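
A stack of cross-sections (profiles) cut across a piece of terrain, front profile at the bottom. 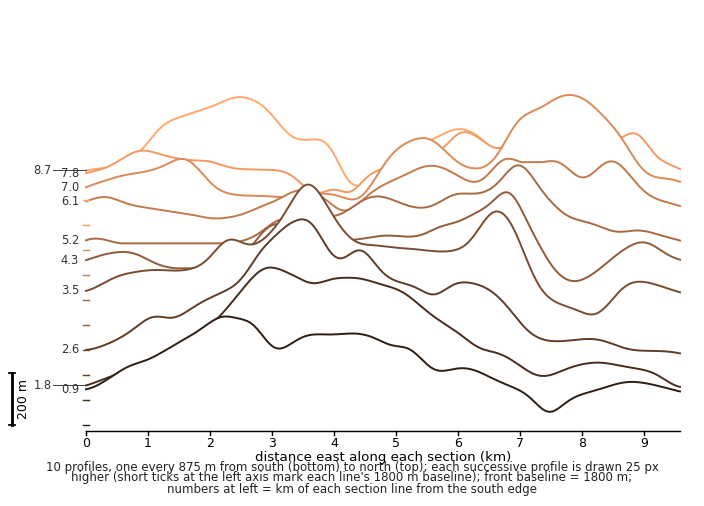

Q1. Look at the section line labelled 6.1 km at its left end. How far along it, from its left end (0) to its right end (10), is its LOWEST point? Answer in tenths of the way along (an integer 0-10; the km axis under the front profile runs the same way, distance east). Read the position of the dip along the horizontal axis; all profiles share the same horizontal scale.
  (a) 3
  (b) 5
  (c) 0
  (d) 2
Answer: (d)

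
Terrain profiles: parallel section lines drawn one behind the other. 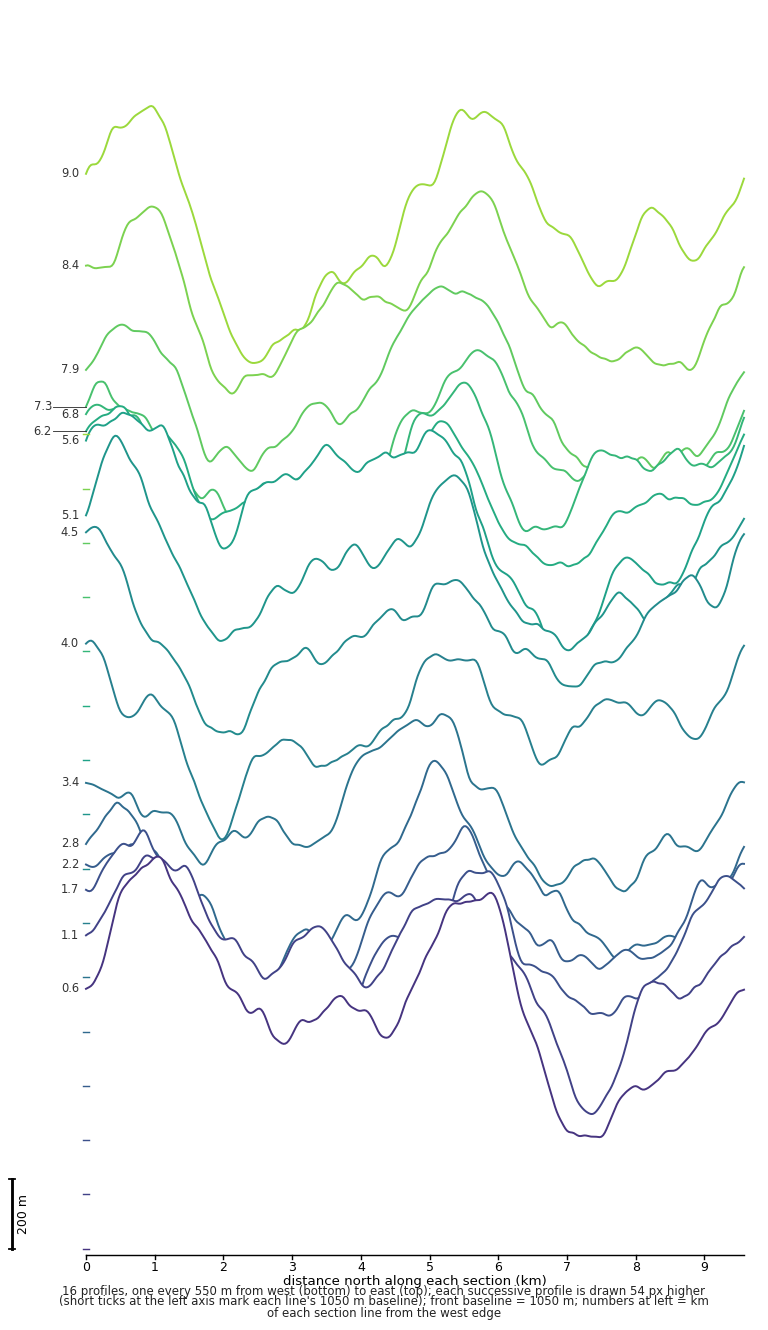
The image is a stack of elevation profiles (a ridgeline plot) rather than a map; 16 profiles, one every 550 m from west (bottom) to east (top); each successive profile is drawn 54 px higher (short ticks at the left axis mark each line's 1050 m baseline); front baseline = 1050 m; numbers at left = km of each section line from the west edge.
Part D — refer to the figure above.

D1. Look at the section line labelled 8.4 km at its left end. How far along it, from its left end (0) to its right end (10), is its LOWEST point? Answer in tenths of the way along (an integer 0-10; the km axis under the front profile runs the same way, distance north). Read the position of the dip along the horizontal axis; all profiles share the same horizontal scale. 2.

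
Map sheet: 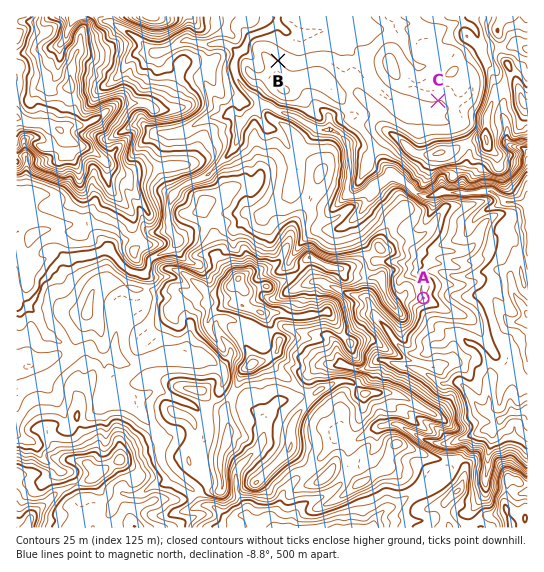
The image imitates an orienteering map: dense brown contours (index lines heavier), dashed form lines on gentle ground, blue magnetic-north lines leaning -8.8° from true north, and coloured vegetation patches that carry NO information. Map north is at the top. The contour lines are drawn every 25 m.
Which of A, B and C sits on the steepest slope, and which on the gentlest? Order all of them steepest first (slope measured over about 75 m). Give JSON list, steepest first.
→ ["A", "B", "C"]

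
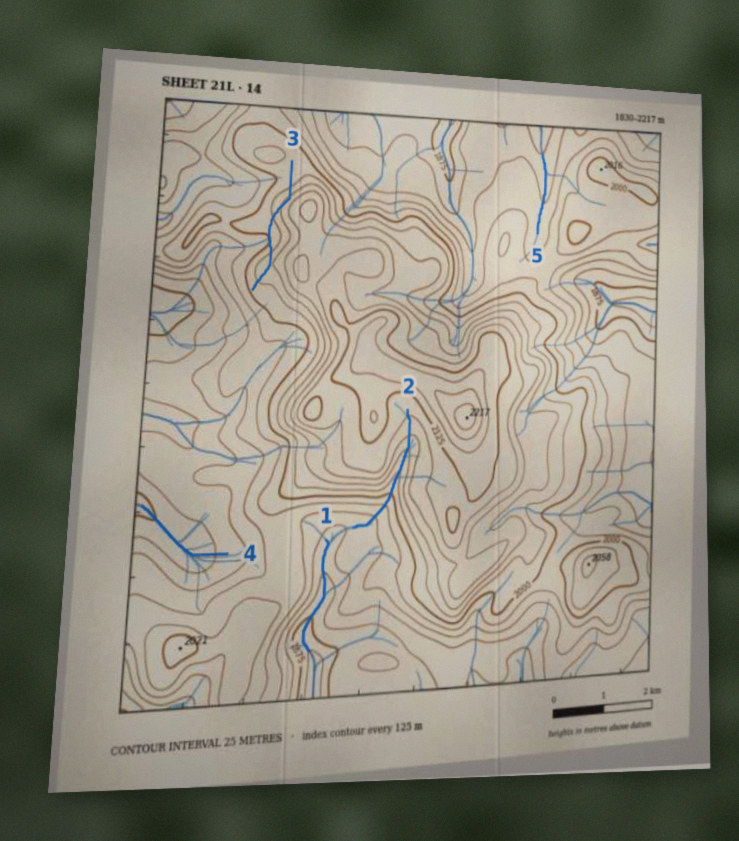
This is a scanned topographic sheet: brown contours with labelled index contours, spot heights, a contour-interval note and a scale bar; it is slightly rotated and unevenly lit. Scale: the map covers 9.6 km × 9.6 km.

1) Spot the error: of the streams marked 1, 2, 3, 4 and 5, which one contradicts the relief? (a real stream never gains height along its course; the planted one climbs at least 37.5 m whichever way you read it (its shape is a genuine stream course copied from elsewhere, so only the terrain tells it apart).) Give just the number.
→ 3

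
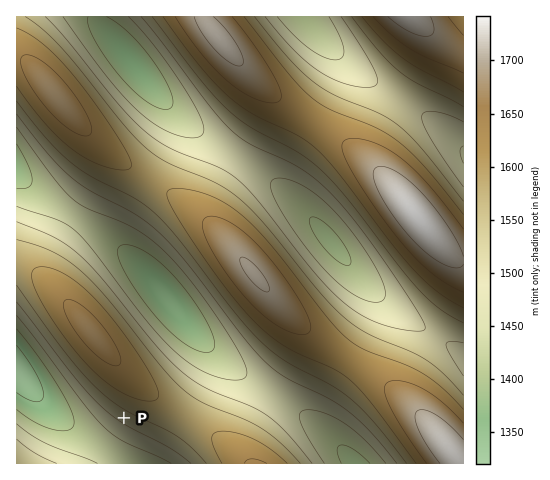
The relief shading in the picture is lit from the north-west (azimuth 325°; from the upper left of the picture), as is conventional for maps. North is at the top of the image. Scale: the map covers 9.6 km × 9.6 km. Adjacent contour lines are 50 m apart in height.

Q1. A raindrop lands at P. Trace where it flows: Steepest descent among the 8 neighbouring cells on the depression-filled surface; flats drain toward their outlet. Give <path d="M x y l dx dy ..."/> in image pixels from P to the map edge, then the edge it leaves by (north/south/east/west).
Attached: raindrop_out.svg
<path d="M124 418l-23 23-7 0-32-24-45-45"/>
exit: west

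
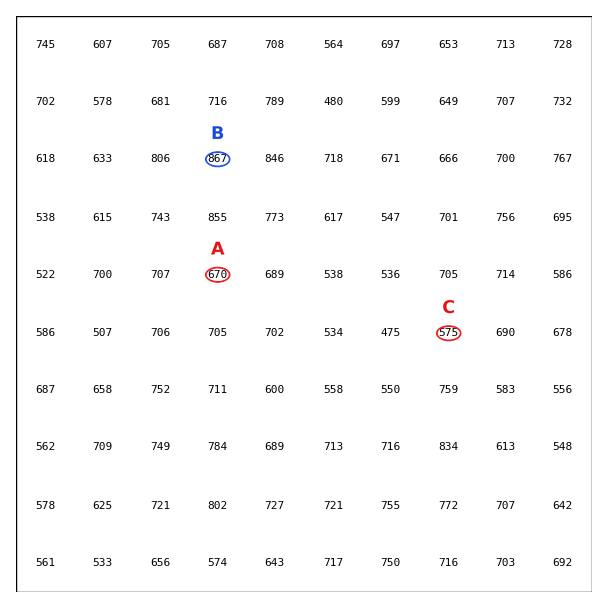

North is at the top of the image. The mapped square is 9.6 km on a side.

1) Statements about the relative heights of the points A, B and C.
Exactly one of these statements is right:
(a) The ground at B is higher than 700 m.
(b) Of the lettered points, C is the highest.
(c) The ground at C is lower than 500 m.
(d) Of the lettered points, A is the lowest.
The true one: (a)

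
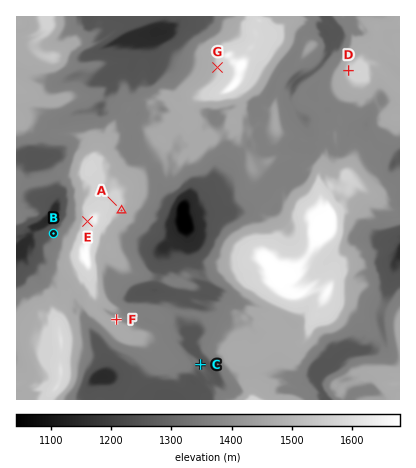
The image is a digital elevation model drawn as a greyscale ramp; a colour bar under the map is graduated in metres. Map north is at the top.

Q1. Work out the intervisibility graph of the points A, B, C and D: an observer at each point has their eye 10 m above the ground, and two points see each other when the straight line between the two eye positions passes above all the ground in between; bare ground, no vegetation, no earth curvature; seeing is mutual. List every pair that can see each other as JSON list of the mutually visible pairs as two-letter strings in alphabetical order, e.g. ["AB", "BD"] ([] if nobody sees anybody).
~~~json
["AC", "AD"]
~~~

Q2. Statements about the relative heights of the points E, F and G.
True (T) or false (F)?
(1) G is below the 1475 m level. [F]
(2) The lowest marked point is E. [F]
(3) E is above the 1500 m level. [T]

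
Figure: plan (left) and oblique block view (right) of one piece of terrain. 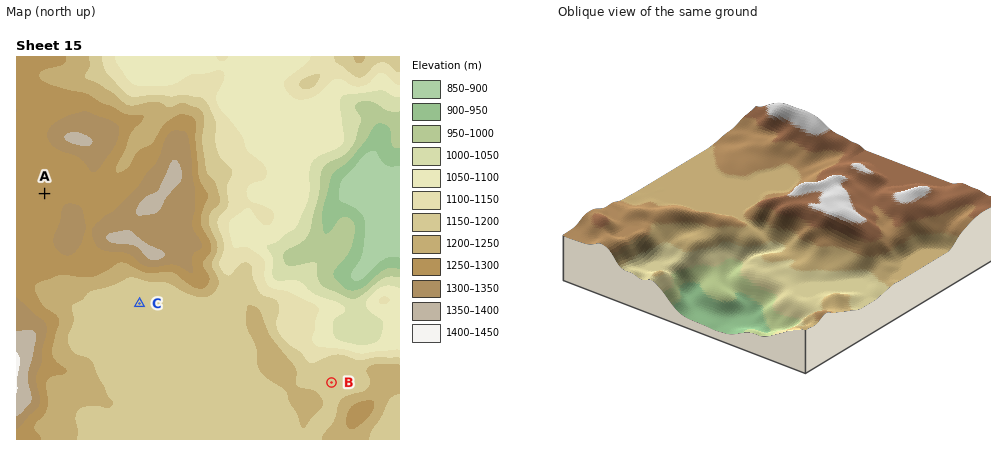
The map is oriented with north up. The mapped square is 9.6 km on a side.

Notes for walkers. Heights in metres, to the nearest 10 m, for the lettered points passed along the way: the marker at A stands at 1260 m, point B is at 1190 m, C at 1160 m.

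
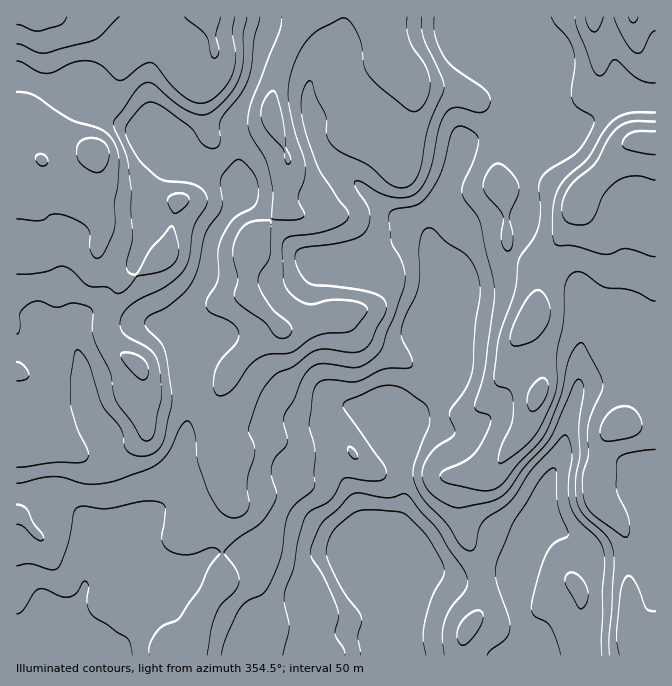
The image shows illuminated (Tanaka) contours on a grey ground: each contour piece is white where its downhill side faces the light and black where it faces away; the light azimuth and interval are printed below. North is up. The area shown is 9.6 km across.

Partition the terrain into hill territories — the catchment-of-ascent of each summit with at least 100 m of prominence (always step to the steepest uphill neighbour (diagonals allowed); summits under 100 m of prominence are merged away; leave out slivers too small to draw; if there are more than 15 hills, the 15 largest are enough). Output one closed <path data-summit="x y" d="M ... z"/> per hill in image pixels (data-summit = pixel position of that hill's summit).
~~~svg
<path data-summit="35 17" d="M514 16l-498 1 1 639 639-1 0-97-61 1-16-16-25-15-11 7-10 15-12 30 0 15-3 9-4-14-7-12-13 0-14 3-23 0-29-10-11 0-9 19-4-2 0-24-10-24 0-10 9-22 1-11-1-62 6-17 30-26 4-9 0-26-9-27 0-12 4-11 0-25-9-32 0-15 14-42 15-28 5-20 32-16 10-6 6-8 2-22-5-11 0-44 6-15z"/><path data-summit="655 140" d="M629 98l-7 1-47 29-11 1-12-3-34 0-11-5-12 8-32 16-5 20-15 28-14 42 0 15 9 32 0 25-4 11 0 12 9 27 0 26-4 9-30 26-6 17 1 62-1 11-9 22 0 10 10 24 0 24 3 3 10-20 11 0 29 10 23 0 14-3 13 0 7 12 4 14 3-9 0-15 12-30 10-15 9-7 27 15 16 16 61-2 0-455z"/><path data-summit="634 17" d="M655 16l-140 0-2 12-5 10 0 44 5 11 0 15-5 12 10 6 34 0 15 3 22-8 36-23 30 3z"/>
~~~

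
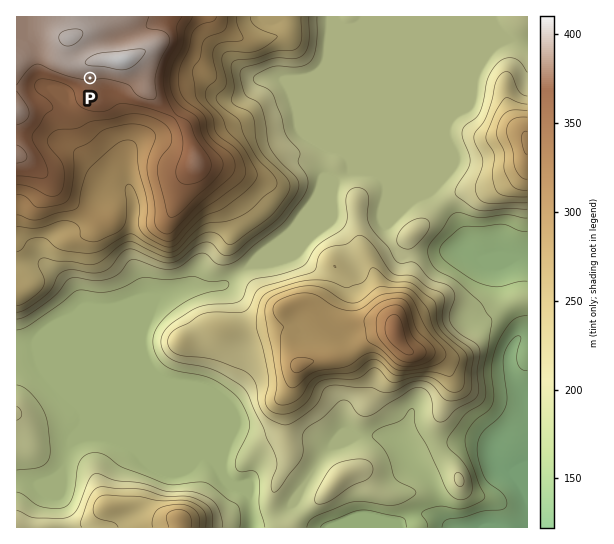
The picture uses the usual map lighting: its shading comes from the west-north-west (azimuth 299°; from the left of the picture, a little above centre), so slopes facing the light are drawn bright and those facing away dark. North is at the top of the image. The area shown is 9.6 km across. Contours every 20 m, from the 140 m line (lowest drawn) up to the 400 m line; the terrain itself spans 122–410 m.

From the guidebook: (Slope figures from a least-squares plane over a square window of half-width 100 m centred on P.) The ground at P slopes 4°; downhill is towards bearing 177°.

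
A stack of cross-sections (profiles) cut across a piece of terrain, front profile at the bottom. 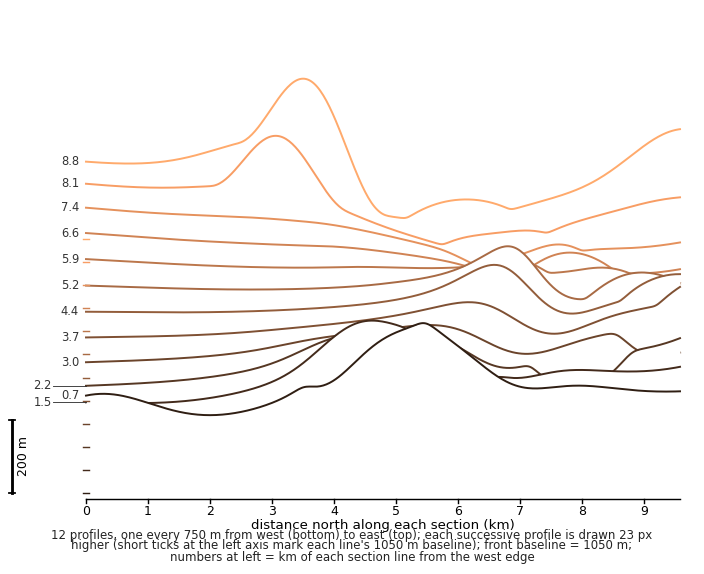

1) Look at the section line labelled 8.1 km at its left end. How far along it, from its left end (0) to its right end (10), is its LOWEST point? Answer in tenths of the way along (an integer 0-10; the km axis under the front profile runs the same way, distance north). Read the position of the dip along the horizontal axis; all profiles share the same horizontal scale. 6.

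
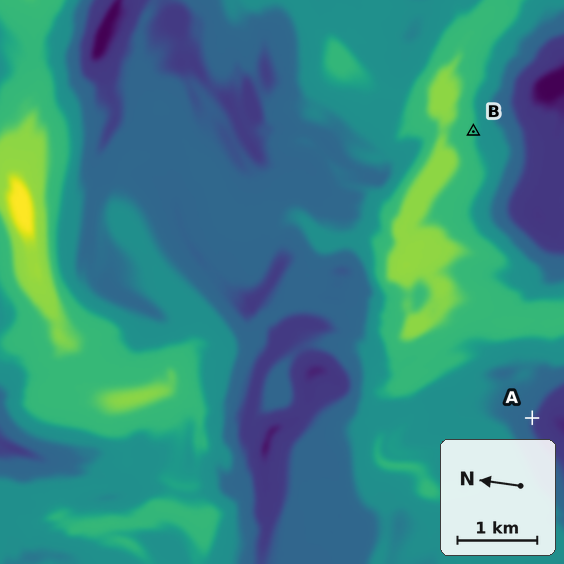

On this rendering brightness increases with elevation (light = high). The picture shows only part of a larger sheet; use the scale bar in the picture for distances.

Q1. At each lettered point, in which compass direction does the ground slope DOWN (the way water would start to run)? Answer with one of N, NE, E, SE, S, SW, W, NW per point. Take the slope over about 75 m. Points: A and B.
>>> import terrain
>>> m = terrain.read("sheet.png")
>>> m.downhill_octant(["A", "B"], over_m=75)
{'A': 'S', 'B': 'S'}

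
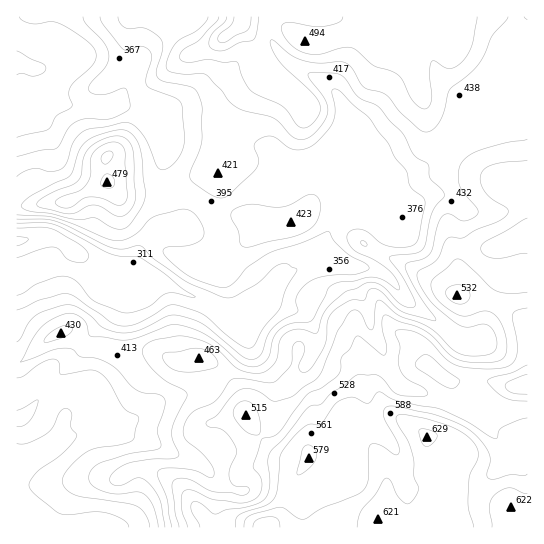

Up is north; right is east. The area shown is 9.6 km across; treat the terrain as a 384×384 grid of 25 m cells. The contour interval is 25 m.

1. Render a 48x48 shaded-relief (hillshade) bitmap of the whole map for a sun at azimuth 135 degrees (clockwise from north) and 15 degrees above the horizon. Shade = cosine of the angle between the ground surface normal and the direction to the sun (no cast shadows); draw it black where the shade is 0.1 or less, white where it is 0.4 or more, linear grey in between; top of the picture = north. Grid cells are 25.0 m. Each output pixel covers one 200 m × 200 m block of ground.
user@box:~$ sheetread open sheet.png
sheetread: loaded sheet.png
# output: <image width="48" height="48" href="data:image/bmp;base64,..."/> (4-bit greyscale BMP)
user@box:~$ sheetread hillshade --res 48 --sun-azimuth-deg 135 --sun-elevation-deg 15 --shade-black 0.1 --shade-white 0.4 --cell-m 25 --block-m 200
<image width="48" height="48" href="data:image/bmp;base64,Qk32BAAAAAAAAHYAAAAoAAAAMAAAADAAAAABAAQAAAAAAIAEAAATCwAAEwsAABAAAAAAAAAAAAAAABEREQAiIiIAMzMzAERERABVVVUAZmZmAHd3dwCIiIgAmZmZAKqqqgC7u7sAzMzMAN3d3QDu7u4A////AHeImZiZl1M0Z3UgA3h2d3ZXmYeIiIh3iHeImaqqmGMjZ2QQAFd2ZmVGiYeIiJdniIiImrvMuXQjRlQwADeGVVREeId4eJdVd4d4iJq82oVDRVVmITepdmVEaId4iJhUVmZmZnd4unVEVmV5YzabmHZUZ3eIiKp0VmVVVVVEZ2REV3VXZUV6qIdlZ2eZiKunVodlRERDI0RFZ3dVUzVpqYdmd2aamKuoZqqXZERENERWiIh2UxJXmYh2d2aaqJmYd7uph2VVVVVWiIiIhRAmeIiHd2Z5h3h3d7u5iId3dlVEV4h4mEAUZ4iHZlVVZmdmVZq6iIh4h2VDNFVomWMTRGd2VEM0Vnd3ZVermId3iYZUQzI2iGQTQ0d2QzM1eIiJqmaLqYh3iamHdkIkZ2UhMjVmZVVniZmIq6dpuph3iJmZmXUzRVZCIiRmeIiIiIhlRtyHm7qIiIiaqqhTIkZkJERnd3iYdlQyEa3ZibqYh3d4iZl0ETaGI1VndVeIZCIhIkjdqYiHZlVlVnd1ISWIMkVndVZ4dkMzNCNry4ZUMjRFRWd1MANnQkVmZVZ4iIdURUMliqdTIAE0Vnd2QAA0M0Z1VURXibp1VUQiRoh1QgE0VniIYxEiEkZ1RDNXmsuWVTMyNWZnZSE0VomYh0NVECRVVkRnmsuXVURERndnd1NGeKvKmGRWUhI1Z2VWiaqHZVVVV4h3iHZoqrzMqYU0VCETZ1VVZ4mHd2ZlZ4h3iIiJmqu8uodTMzITZlREVniIiGd3ZniJmZmIiImry6mHZVZmdkMjVniJiERnh4mryoiHZnebzcupiImpdTESRniJqlRWiZq924d3Zmd5vN3cqHeIZDESRVZnmruZqqq83Jh3d3d3irzuyFRndlITVUREVv/+3bqr3bmIh3d3d4m9yWVXiHQjVkRENN7/79ur7rqZiHd3ZlV6yod4iIUjV2ZmVVZnnNyr3sqZmIiHZlRHqpiIiIdUV3eIh1MRJHqrzKmJmZqpiHZFiYiZh3iHZ3eIiGZCESWLzKd3iJq7qZh2eIiZl3d4dmd3d2ZlISSKzKdVZniauqmIiHiZiHd3ZlZmZkVmMQN7zKhlRXeImqqqmHeIh3iHZVVVZlRVMQAou6h1VniImZrNuXeId3iZdlVVZmVUMhACeZh2VniJmZm+64iIh3ial2ZmZmZlQzEASIh2ZoiZqoit/ZiHiIirqYd3d3dmVEQyR4h2ZniZqpeL7qiIeImruYh3d3d2ZniGV4iHZniJmpiKzKmZh4iruoh3d3d2Zoq5d5mZd3eImZiIqpial3ibupiHd3d2VUabhnm7qIh3iIiJqoeJmHiau6mId4h3ZTNZlkaruoiHeIiau5d5mIiZvMqYh4iIdlNHmDJZu6qXeImrzKiImYiJm8uoiImYiHZXmWMkeb25iImrzLmImZiIiry5iJmZmId3mpYyM1vsqYeJmqmImZiIibu6mJmZmIh4mph1MAOtynZnd3h4iZiIiau6mZmZiIh4mpmHUgBM2oZmZmd3iYiIiZq7qQ=="/>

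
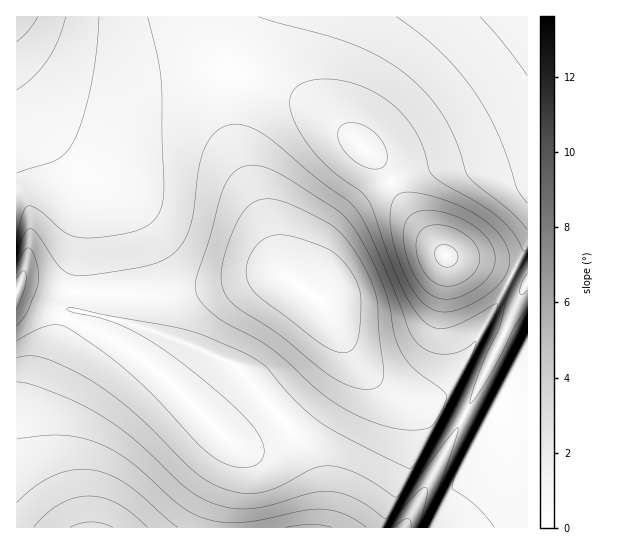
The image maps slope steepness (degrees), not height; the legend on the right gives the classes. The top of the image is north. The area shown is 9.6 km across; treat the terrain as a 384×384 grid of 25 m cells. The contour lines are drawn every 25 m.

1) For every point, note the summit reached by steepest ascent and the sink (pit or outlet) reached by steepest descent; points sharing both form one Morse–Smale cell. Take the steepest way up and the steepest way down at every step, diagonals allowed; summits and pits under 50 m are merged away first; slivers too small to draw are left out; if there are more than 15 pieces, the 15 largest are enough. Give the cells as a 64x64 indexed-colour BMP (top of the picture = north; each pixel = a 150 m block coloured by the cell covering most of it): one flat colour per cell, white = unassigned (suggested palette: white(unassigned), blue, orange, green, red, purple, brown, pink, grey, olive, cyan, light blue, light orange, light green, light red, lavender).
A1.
<image width="64" height="64" href="data:image/bmp;base64,Qk12CAAAAAAAAHYAAAAoAAAAQAAAAEAAAAABAAQAAAAAAAAIAAATCwAAEwsAABAAAAAAAAAA////ALR3HwAOf/8ALKAsACgn1gC9Z5QAS1aMAMJ34wB/f38AIr28AM++FwDox64AeLv/AIrfmACWmP8A1bDFAIiIiIERERERERERERERERERERERERERERVVVVVVVVVViIiIERERERERERERERERERERERERERERFVVVVVVVVVWIiIgRERERERERERERERERERERERERERERVVVVVVVVVYiIgRERERERERERERERERERERERERERERFVVVVVVVVViIiBERERERERERERERERERERERERERERERVVVVVVVVWIiBEREREREREREREREREREREREREREREREVVVVVVVVYiIERERERERERERERERERERERERERERERERVVVVVVVViIEREREREREREREREREREREREREREREREREVVVVVVVWIgRERERERERERERERERERERERERERERERERVVVVVVVYgREREREREREREREREREREREREREREREREREVVVVVVViBERERERERERERERERERERERERERERERERERVVVVVVWIEREREREREREREREREREREREREREREREREREVVVVVVYgRERERERERERERERERERERERERERERERERERVVVVVViBEREREREREREREREREREREREREREREREREREVVVVVWIERERERERERERERERERERERERERERERERERERVVVVVYgREREREREREREREREREREREREREREREREREREVVVVViIERERERERERERERERERERERERERERERMzMxERVVVVWIgRERERERERERERERERERERERERERETMzMzMREVVVVYiBERERERERERERERERERERERERERETMzMzMzERVVVViIgRERERERERERERERERERERERERETMzMzMzMREVVVWIiBERERERERERERERERERERERERETMzMzMzMzERVVVYiIgRERERERERERERERERERERERETMzMzMzMzMREVVViIiBERERERERERERERERERERERERMzMzMzMzMzERVVWIiIERERERERERERERERERERERERMzMzMzMzMzMREVVYiIiBEREREREREREREREREREREREzMzMzMzMzMzERVViIiIEREREREREREREREREREREREzMzMzMzMzMzMxEVWIiIgREREREREREREREREREREREzMzMzMzMzMzMzERVYiIiIERERERERERERERERERERETMzMzMzMzMzMzMxFViIiIgRERERERERERERERERERETMzMzMzMzMzMzMzERWIiIiBREREREREQRERERERERETMzMzMzMzMzMzMzMxFXh3d3REREREREREREQREREREzMzMzMzMzMzMzMzMzERd3d3dEREREREREREREREERQzMzMzMzMzMzMzMzMzM5l3d3d3REREREREREREREREQzMzMzMzMzMzMzMzMzMimXd3d3dERERERERERERERERDMzMzMzMzMzMzMzMiIiIpd3d3d0RERERERERERERERDMzMzMzMzMzMzMyIiIiIil3d3d3REREREREREREREREMzMzMzMzMzMzMyIiIiIiInd3d3dEREREREREREREREQzMzMzMzMzMzMzIiIiIiIid3d3d0REREREREREREREQzMzMzMzMzMzMzIiIiIiIiJ3d3d3RERERERERERERERDMzMzMzMzMzMzIiIiIiIiInd3d3dEREREREREREREREMzMzMzMzMzMzIiIiIiIiIid3d3d0REREREREREREREMzMzMzMzMzMzMiIiIiIiIiJ3d3d3REREREREREREREQzMzMzMzMzMzMiIiIiIiIiInd3d3dEREREREREREREQzMzMzMzMzMzMiIiIiIiIiIid3d3d0RERERERERERERDMzMzMzMzMzMyIiIiIiIiIiJ3d3d0REREREREREREREMzMzMzMzMzMyIiIiIiIiIiInd3d3REREREREREREREMzMzMzMzMzMzIiIiIiIiIiIid3d3REREREREREREREQzMzMzMzMzMzIiIiIiIiIiIiJ3d3RERERERERERERERDMzMzMzMzMzIiIiIiIiIiIiInd3RERERERERERERERDMzMzMzMzMyIiIiIiIiIiIiIid3REREREREREREREREMzMzMzMzMyIiIiIiIiIiIiIiJ3REREREREREREREREQzMzMzMzMyIiIiIiIiIiIiIiInRERERERERERERERERDMzMzMzMyIiIiIiIiIiIiIiIiREREREREREREREREREMzMzMzMyIiIiIiIiIiIiIiIiJEREREREREREREREREMzMzMzMiIiIiIiIiIiIiIiIiIkREREREREREREREREQzMzMzIiIiIiIiIiIiIiIiIiIiREREREREREREREREREMzMyIiIiIiIiIiIiIiIiIiIiJEREREREZmREREREREQzIiIiIiIiIiIiIiIiIiIiIiIkREREZmZmZmZmZmZmZiIiIiIiIiIiIiIiIiIiIiIiIiRERGZmZmZmZmZmZmZmIiIiIiIiIiIiIiIiIiIiIiIiJERmZmZmZmZmZmZmZmYiIiIiIiIiIiIiIiIiIiIiIiIkRmZmZmZmZmZmZmZmZmIiIiIiIiIiIiIiIiIiIiIiIiRmZmZmZmZmZmZmZmZmYiIiIiIiIiIiIiIiIiIiIiIiJmZmZmZmZmZmZmZmZmZiIiIiIiIiIiIiIiIiIiIiIiImZmZmZmZmZmZmZmZmZmYiIiIiIiIiIiIiIiIiIiIiIi"/>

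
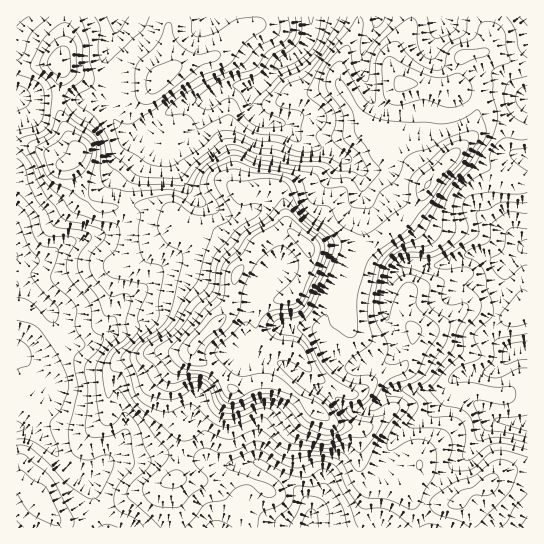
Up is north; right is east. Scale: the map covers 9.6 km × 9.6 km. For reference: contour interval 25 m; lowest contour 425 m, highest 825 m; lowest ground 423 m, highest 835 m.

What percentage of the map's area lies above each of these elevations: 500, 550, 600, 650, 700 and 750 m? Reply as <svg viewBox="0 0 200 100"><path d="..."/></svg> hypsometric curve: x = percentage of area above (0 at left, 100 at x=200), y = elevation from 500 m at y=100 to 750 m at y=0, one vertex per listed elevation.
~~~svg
<svg viewBox="0 0 200 100"><path d="M183 100l-36-20-53-20-44-20-24-20-11-20"/></svg>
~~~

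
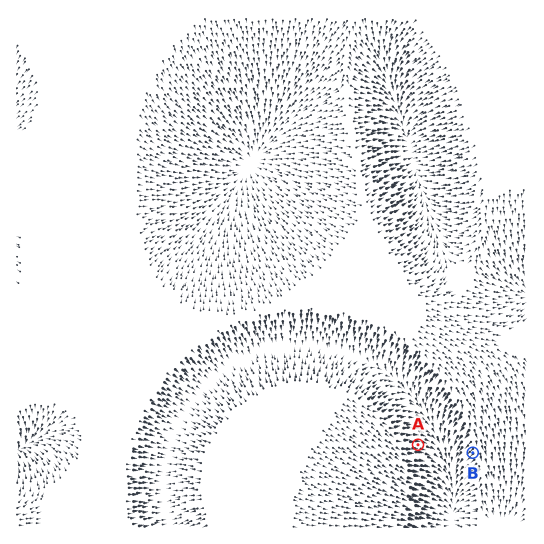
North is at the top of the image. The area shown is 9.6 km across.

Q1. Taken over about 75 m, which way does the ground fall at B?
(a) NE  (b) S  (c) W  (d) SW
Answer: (d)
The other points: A E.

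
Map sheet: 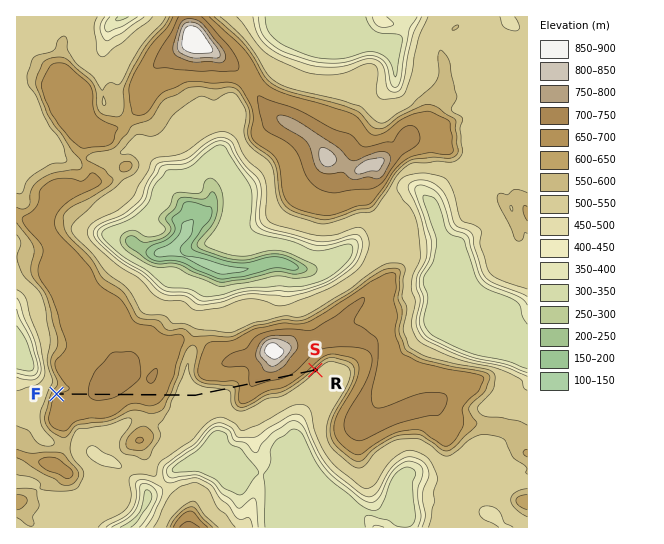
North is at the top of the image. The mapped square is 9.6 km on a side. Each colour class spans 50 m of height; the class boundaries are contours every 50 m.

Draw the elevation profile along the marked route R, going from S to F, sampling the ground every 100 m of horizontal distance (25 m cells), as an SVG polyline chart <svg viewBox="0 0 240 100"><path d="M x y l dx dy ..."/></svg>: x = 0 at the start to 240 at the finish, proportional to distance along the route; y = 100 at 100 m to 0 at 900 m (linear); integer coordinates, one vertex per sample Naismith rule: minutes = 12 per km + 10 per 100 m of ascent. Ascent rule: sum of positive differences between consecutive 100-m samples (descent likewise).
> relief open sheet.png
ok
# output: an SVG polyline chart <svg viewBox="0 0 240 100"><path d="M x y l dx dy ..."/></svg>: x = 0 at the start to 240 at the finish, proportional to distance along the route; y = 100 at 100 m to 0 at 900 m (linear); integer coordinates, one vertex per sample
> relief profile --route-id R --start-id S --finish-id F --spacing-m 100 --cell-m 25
<svg viewBox="0 0 240 100"><path d="M0 42l5-6 5-6 5-3 5-1 4-1 5 0 5-1 5 0 5 1 5 0 5 0 5 0 5 0 5 3 4 6 5 6 5 3 5 2 5 2 5 1 5 0 5 0 5 0 5 0 4 0 5-1 5-4 5-7 5-7 5-2 5-1 5 0 5 0 5 0 4 0 5-1 5 0 5 0 5 0 5 0 5 0 5 0 5 0 5 0 4 2 5 2 5 2 5-1 5 1"/></svg>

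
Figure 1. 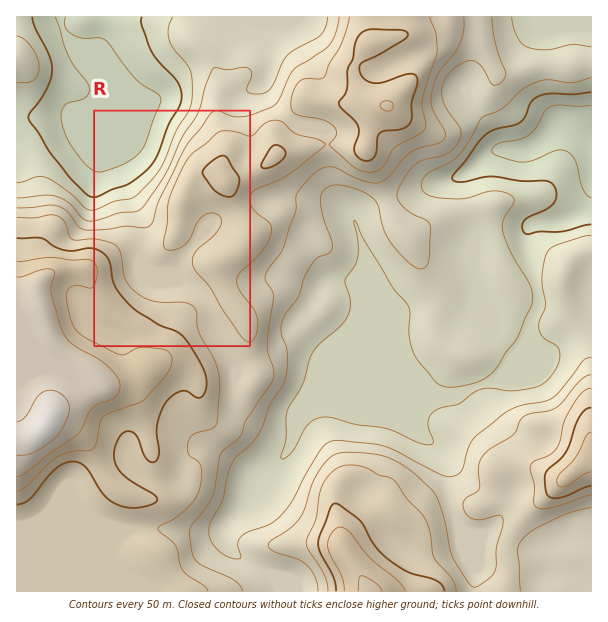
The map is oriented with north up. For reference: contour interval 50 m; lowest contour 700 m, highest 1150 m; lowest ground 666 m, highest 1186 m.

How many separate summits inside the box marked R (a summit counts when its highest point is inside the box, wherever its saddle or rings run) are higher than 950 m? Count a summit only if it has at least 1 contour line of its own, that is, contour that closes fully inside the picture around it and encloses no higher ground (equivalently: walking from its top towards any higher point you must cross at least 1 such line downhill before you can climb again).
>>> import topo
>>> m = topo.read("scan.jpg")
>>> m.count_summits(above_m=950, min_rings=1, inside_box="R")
1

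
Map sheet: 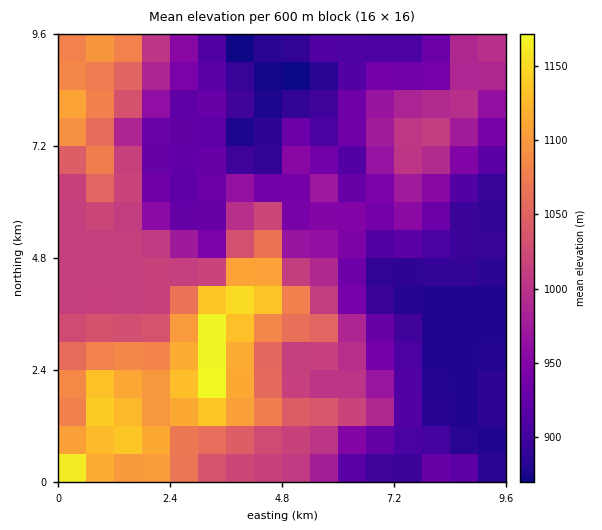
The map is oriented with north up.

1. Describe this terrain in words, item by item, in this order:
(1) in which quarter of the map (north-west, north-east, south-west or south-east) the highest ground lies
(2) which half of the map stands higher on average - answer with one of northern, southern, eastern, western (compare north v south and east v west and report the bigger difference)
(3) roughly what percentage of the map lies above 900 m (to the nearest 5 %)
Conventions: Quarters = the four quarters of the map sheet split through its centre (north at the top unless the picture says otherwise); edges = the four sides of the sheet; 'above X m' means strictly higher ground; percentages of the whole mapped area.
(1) Look to the south-west quarter for the highest ground.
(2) The western half stands higher on average than the eastern half.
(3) Roughly 80 % of the ground is higher than 900 m.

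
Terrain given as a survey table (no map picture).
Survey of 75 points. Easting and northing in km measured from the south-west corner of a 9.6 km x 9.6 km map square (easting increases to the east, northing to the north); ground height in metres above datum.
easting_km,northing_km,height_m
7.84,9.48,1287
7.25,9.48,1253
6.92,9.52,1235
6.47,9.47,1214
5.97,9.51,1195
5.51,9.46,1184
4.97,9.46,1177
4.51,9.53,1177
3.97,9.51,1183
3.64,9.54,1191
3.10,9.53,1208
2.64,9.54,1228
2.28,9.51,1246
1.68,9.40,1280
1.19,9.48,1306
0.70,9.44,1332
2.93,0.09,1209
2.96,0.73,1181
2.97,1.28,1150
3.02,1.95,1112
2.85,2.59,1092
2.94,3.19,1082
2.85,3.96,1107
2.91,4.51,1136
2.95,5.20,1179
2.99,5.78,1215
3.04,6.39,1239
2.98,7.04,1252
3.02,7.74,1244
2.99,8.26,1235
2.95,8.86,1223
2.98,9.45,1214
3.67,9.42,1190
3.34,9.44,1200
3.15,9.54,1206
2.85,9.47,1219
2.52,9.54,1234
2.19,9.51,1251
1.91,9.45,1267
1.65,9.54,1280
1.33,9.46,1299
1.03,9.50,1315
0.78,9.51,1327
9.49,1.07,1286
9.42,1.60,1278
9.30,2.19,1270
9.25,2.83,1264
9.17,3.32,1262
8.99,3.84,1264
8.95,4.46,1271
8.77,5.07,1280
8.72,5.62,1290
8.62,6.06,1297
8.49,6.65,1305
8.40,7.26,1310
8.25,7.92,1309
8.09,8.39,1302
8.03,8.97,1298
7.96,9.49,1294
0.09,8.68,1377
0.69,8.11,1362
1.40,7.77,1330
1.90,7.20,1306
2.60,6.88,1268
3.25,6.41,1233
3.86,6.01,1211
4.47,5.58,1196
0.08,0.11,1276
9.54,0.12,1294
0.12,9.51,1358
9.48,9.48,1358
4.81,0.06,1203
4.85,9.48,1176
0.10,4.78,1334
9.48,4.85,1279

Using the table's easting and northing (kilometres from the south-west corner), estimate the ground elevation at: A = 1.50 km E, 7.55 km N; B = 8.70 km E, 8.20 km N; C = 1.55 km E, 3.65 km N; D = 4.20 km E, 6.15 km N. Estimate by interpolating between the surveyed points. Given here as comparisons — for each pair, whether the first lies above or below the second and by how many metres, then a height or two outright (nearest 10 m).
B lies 140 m above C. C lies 140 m below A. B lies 110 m above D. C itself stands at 1190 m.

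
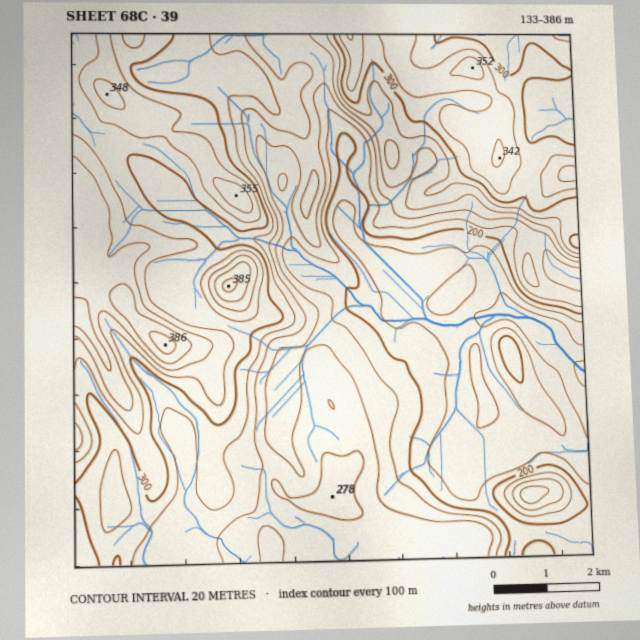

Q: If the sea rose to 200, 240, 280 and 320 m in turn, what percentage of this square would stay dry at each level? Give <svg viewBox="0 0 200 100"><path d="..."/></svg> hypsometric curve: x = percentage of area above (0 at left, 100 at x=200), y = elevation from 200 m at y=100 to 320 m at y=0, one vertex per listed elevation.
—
<svg viewBox="0 0 200 100"><path d="M163 100l-28-33-47-34-55-33"/></svg>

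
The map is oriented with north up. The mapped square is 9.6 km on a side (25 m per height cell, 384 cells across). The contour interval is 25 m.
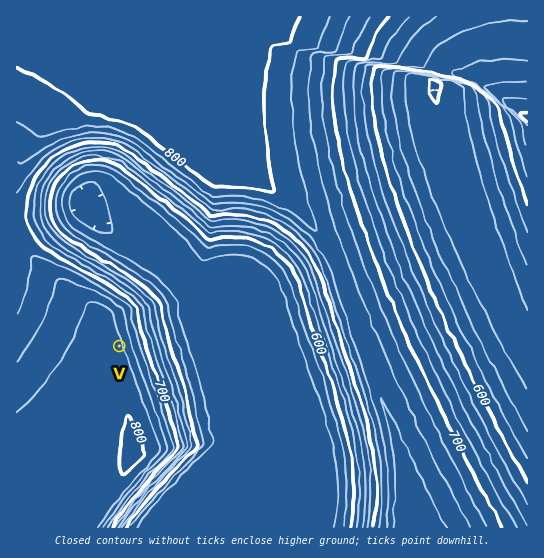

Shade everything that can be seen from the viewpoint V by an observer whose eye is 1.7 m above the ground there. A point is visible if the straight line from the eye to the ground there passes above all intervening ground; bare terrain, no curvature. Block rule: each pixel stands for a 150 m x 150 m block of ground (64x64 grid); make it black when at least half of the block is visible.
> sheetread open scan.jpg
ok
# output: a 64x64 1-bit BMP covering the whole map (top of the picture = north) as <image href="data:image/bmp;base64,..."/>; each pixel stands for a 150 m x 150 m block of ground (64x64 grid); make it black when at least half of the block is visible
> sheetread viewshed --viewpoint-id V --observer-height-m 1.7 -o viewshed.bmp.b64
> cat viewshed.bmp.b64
<image width="64" height="64" href="data:image/bmp;base64,Qk0+AgAAAAAAAD4AAAAoAAAAQAAAAEAAAAABAAEAAAAAAAACAAATCwAAEwsAAAIAAAAAAAAA////AAAAAAAAAAAAH/+AAAAAAAAf/4AAAAAAAD//gAAAAAAAP/+AAAAAAAB//4AAAAAAAH//AAAAAAAAf/8AAAAAAAD//wAAAAAAAP//AAAAAAAA//8AAAAAAAH//wAAAAAAAf/+AAAAAAAB//4AAAAAAAP//gAAAAEAA//8AAAAAQAH//wAAAADAAf//AAAAAIAB//4AAAABgAP//gAAAAGAA//+AAAAAQAD//wAAAABAAf//AAAAAMAB//8AAAAAwAH//gAAAACAA//+AAAAAcAD//4AAAABwAP//AAAAAAAB//8AAAAAAAH//gAAAAAAAf/+AAAAAAAD//4AAAAAAAP//gAAAAAAB//8AAAAAAAP//wAAAAAAA//+AAAAAAAD//4AAAAAAAf//AAAAAAAD//4AAAAAAAP//gAAAAAAB//8AAAAAAAP//gAAAAAAB//4AAAAAAAH/+AAAAAAAA//gAAAAAAAH/AAAAAAAAA/4AAAAAAAAH/AAAAAAAAA/4AAAAAAAAP+AAAAAAAB//wAAAAAAAP//AAAAAAAB//8AAAAAAAP//gAAAAAAA//+AAAAAAAD//4AAAAAAAP//AAAAAAAA//4AAAAAAAD//gAAAAAAAP/8AAAAAAAA//gAAAAAAAD/8AAAAAAAAP/gAAAAAAAA/8AAAAAAAAD/AAAAAAAAAA=="/>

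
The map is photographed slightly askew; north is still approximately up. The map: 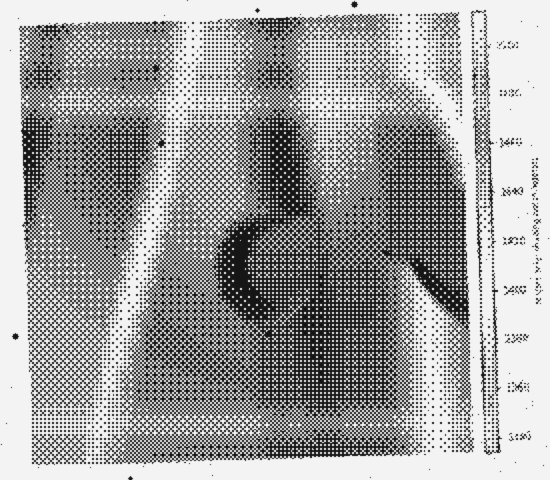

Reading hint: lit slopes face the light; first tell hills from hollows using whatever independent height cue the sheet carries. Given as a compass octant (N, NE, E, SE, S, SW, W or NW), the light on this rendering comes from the E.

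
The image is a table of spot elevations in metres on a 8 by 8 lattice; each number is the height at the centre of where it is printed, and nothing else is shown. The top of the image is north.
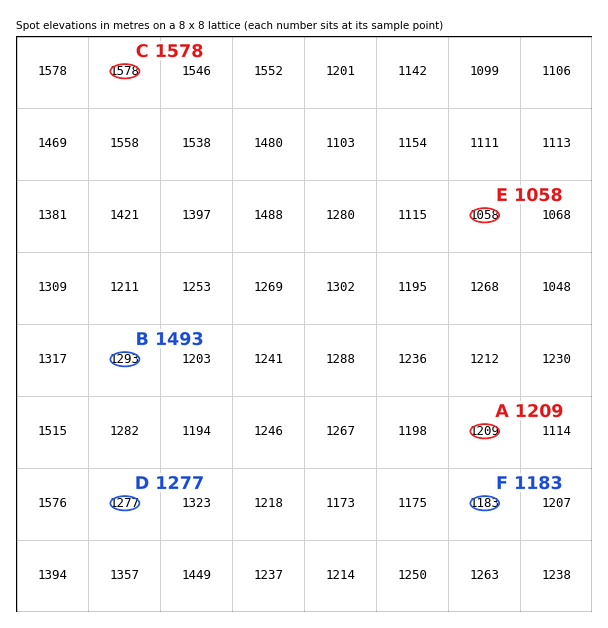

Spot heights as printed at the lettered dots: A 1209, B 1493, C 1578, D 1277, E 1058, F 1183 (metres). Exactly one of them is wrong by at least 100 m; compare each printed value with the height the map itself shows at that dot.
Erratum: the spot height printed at B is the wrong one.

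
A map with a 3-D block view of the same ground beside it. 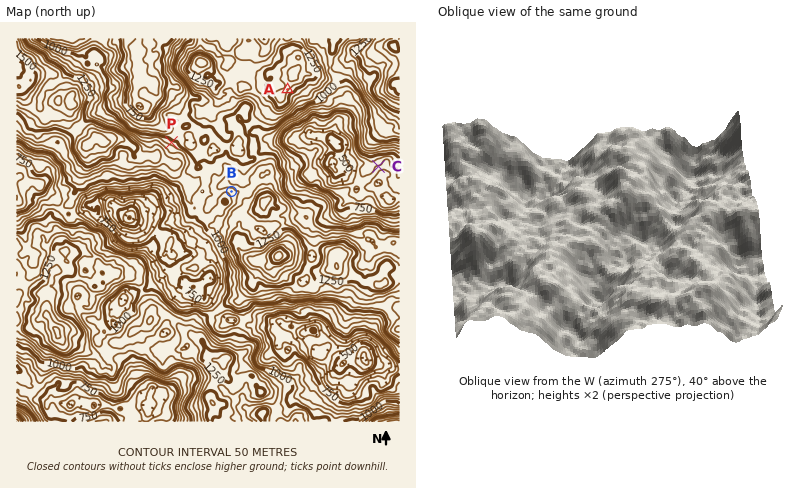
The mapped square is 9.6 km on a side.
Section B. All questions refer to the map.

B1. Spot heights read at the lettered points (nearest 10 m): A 1310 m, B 1080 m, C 640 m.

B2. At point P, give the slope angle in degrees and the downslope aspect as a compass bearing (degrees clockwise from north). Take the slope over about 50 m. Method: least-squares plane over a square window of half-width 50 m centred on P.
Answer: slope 22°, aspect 24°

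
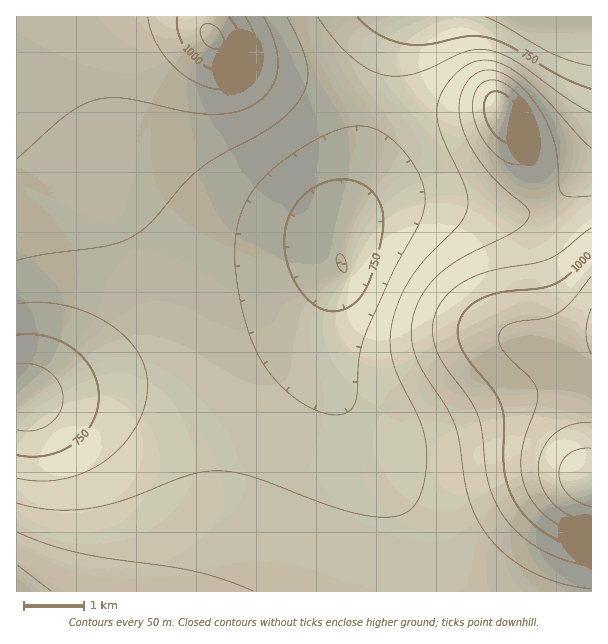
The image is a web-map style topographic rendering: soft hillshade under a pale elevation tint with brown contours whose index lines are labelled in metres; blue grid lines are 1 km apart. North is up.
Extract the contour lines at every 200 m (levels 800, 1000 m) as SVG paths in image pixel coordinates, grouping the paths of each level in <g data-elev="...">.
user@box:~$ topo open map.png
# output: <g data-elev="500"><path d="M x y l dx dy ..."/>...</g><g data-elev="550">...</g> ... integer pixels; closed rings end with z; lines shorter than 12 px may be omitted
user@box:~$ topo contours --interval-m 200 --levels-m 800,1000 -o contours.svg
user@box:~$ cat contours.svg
<g data-elev="800"><path d="M330 414l-19-6-20-13-18-18-14-21-11-26-9-34-4-32 1-27 4-19 7-18 12-17 15-15 25-18 27-15 21-8 18-1 10 3 11 6 10 8 11 12 9 13 6 12 3 12 0 12-6 20-26 47-29 67-5 19-2 36-3 12-3 5-6 3z"/><path d="M17 304l22-2 24 3 23 7 21 10 18 14 12 15 8 17 3 18-4 21-9 21-13 18-18 16-20 11-22 6-23 2-22-3"/><path d="M591 113l-25-15-51-37-14-7-12-4-12-1-12 3-37 17-18 6-18 1-15-3-15-8-15-12-17-18-12-18"/></g><g data-elev="1000"><path d="M591 252l-22 23-15 9-15 4-41 5-21 8-7 5-7 8-4 9-1 9 1 10 6 12 28 36 8 15 3 17-1 33 1 16 4 17 8 16 14 17 18 14 21 10 22 5"/><path d="M507 143l8 0 5-5 3-9-2-12-5-10-7-10-9-5-8 0-4 3-3 6-1 7 1 9 9 16 6 6z"/><path d="M177 17l0 9 2 9 10 18 15 13 9 4 9 1 8-2 6-3 4-6 2-7 0-9-2-9-11-18"/></g>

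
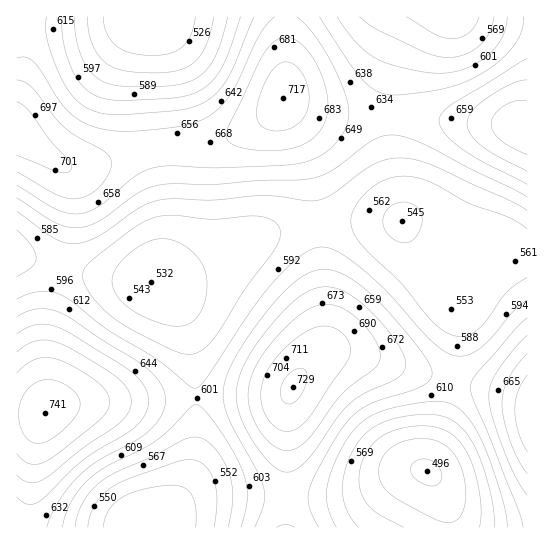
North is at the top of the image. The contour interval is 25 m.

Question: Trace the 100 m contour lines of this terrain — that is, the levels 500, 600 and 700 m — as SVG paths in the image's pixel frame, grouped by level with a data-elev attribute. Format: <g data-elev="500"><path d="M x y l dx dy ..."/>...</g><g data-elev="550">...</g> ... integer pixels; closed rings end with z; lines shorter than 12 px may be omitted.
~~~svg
<g data-elev="500"><path d="M433 486l-11-3-9-6-3-8 4-7 6-3 7 0 7 3 4 4 3 7 0 6-3 5z"/></g><g data-elev="600"><path d="M62 527l4-13 5-12 8-12 10-11 17-12 35-17 14-9 15-12 20-21 7-3 8 5 14 19 15 24 9 20 4 13 0 12-6 29"/><path d="M336 527l-8-21-1-20 10-28 15-25 13-13 16-8 26-7 30-4 12 2 9 5 9 9 10 14 10 22 11 33 7 24 2 17"/><path d="M527 300l-13 11-23 27-10 10-14 7-13 1-11-5-12-10-45-50-31-27-22-15-10-2-8 1-9 4-9 7-27 27-21 28-43 65-7 7-4 2-6-3-34-27-49-29-43-33-10-4-11-1-13 3-12 5"/><path d="M17 211l38 28 11 4 12 0 20-7 39-27 18-8 18-2 42 1 48-4 44 5 11-1 15-6 40-29 13-5 13-2 16 2 19 6 73 33 20 12"/><path d="M241 17l-18 48-8 13-10 10-12 6-14 3-57 3-14-1-11-3-10-6-9-9-8-15-5-17-3-18 0-14"/><path d="M507 17l-1 10-4 11-7 10-9 9-9 6-12 6-12 3-14 1-14-1-20-4-18-5-12-5-18-15-20-26"/></g><g data-elev="700"><path d="M17 454l6 7 7 3 8 0 9-3 52-40 8-10 3-9-3-9-10-11-20-14-19-8-11-2-10 1-11 5-9 9"/><path d="M285 431l10-1 11-9 42-62 3-8-2-8-5-8-8-6-7-3-8 0-8 2-10 5-22 20-15 20-5 18 2 18 4 9 6 7 5 4z"/><path d="M527 375l-9 16-3 19 3 21 9 21"/><path d="M17 155l42 17 8 0 4-3-2-8-19-21-20-27-7-8-6-3"/><path d="M269 130l12 1 12-4 9-7 5-10 2-15-3-14-7-12-9-7-8 1-8 5-8 12-7 17-2 13 0 9 4 7z"/><path d="M527 101l-10 0-13 5-10 9-3 10 3 8 7 8 10 6 16 8"/></g>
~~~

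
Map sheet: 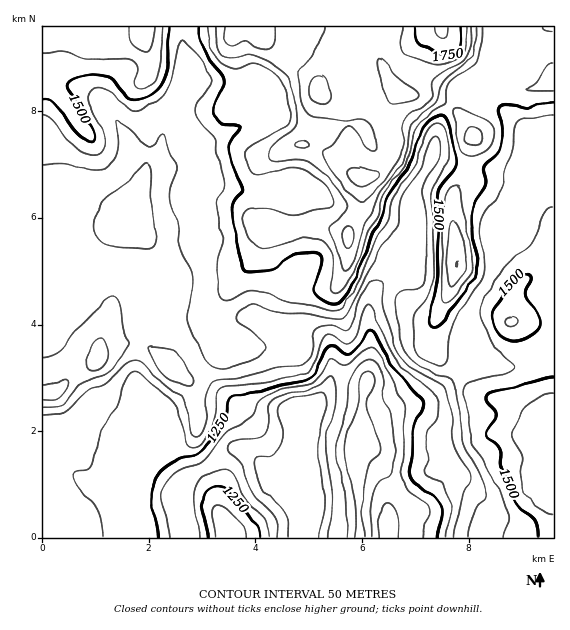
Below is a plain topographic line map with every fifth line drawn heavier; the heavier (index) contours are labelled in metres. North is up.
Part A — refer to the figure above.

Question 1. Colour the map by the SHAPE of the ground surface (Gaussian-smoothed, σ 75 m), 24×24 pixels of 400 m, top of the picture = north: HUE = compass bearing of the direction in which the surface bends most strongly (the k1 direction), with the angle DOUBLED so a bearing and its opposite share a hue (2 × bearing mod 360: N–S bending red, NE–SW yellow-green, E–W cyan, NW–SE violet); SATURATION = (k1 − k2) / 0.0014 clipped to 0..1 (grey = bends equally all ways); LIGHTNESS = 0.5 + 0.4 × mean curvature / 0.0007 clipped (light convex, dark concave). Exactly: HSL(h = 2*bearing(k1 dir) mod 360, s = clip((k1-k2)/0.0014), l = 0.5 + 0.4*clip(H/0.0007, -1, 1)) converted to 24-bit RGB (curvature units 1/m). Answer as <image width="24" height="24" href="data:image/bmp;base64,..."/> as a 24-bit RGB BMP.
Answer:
<image width="24" height="24" href="data:image/bmp;base64,Qk32BgAAAAAAADYAAAAoAAAAGAAAABgAAAABABgAAAAAAMAGAAATCwAAEwsAAAAAAAAAAAAAenObkJ2evamQQjp9l5dopNhkU0KAOB14yvCspLm/tJG/ZUGfDyt38uGlLgC3H+KhzMeANUiJQVWWvaSRpKKKaF6RmmhWq5FCb3tsjZlxrYFvWEd/uNFlOyqYVEaBSbPbweOoaKVuklyMoTSTKyZu8fRhGgC2S9igxYVyViE3Nl4yY8VUqoJ2gTZmrXVmlM69e4F4ko1plYpgU1OG1K+ClTAtN3ZmMMd507qDmY1bVzREeVZlSC900fqKKhOfP8x7sRaWzYW4Vs26SJ1ifik8XJ1hlcuUa51ygH9+iniAmKh+Wl2DZYxm2nastSNwDZAAVr4srjFPhT5JTY9zNSN56f67RipyRY5yTDF0ybmTpm6Adzd5WK9gcq2asLtrgINtf4B0hHd9tqZ0TWJ5f4B/e3mB8xDq9/K+GFE6fVg1eriEVIurFyN1/vLKLEdsYE12QktvucCHhXaleDivtcmqVGmlwqWKjYVfbYUZLIU+u5N0QoV7dIGAfG2AaRmZ+vXRMyrJZ4yzbciATThzJ0Nt9sOLI2a1ZUd+R42SfbV2kUtzjENxpMlnUYV3mal2vZXG39T1KbahOpE0kKp1Pk92XRYpMuEe4+xqWCI7m34njlMMKikNEkIFKcsP5+g3Oyiiq1NjdXw0aGk1bbiWodDHepfJcKa9gqOFqGOn/HLd3VlDM5AvMhM+hdTOpeXP1jebyT2weIO+qIrLpXTYteXHAHF26eoUDQ0ms0YpnWc+TMw6APZ7iKlbi4NEgIFBoaJVaHVmbFKB79PVrl3iEFLckNy9pGN9lTSKpMK/hoK5fnfCm5HO5+DNEgND58hoAQwytoexwdLfxu3UO2aPbEJvq2YyY45AcpBQb353VYeNyMJ9pVOaY4OhhXleg0NxeLude6yGfIKae2CSlY1O7Eo5Rw5lyvO1BABMeMWUsLuE3MRpOWB4ZCNrz7SPesSZUpGff4B/aIBzdptYp2xrdmt8eXJ+aXqRoYxquoI6WWU1dTUxmm88iy483dBlG/clAAZWhr2XYJu//56bHIJiGWi8sNq+xo6vbU6Vf4B/f4B/bIN4mot1f3CEd3iCcYCDc1yGzouWolisW5une6XOaFvg+NHf0epWACIzdcN4MFZ//0CF/956AklDsZtds4BeaWZ8gIB/gH9/eYF+iYBxgHN4e4Z7cmx+XWd5oZ9/wHGVhaN0Tn9dRXBowzZy/+fMAClGR6JOKylffSKb/+vMAFevMYl/v4yYlW+ngIB/gXqBiW50iHtob4twc42Kc2eIb4mTcliCv2FYr5ZxgXVYQVg9LWV0//bMDjRqSo19ICdwKlG09//MKgpmYoKBW4NPm4VqgH9/dnmBiWWYp5KUdp+ba2qFb25+fXJ8W0V4ssOZsbvWlYvqlYXvQq75/dnOzimIGZmeFxplKb2o/v/MIA9MfH2AbXt/l5Z2gH9/fX+AXYaNpaGLlnSEcWWCdHaGa26RTXW0g9eLn65ad1I5h45FXR8x8XcA+vWWFD1TFQ5VUNpy/+KOZTB+UIJ3e3+AapRwgIB7gHx3a4NhcIdkmXh0a22CdoiJZ36EdURQypMgcoEhaHA5WiglayhHvei2/dLNH3xBAC0zaMrS6quntYa6Q2WVe32AfoB8hnxmhUVDlbg5QJN2jYVzfnGCgXhyb1d6b1eLv5y75YXawjnCN46wcevrjNSc0VTC/8zVAGZ3CDM5/28Iu6UYNoRQZnmCf3+Aj0SNtlp/y/LWKTWcjIRkbH+GgnaGdU56RK1ud7icW3PR5r/1gpHbW4OPsaNlVTph//XMXiKZAg8x6K6W3u3eUZ3FRFaBf4B/QjdrpPSww7NYbRVen747S39nfVKRomKxl75zL544N2ksVxwU730OY4c7gItPZk+E8tdn5wkhACAzdf+XzbaOxyV4YTonZXk5Ur3Txdl2TRo0iS514cmLIp9IJYGJZHqq0ZWbUnm0bFh+PyVy48+9jdTQV2q4cVeoyXeK6szvO7b/I7B0gUQ9vSyXu5LQi2W2j4xcpEc2gEWHMsWz25an1+CgF01wVTJCv6sbsKEtPxcpLLx8nuOfvXCDakhymXtYdsB3qU0+8ykADC8KPIlXWJmaZnmrv4fIb4CRinefgoauelmucbQ8z+eXJQ5faCJ35NmkrTCwVtzIStO3aplOqWZQXE6Dlbx+l0N1lT9T03OE0+/KAIqVbHGAWWt1gqhOg3ycdoGafJqfXEWa4tWtqst7CgNtOTjA493AaWrImsioUWWJbX5/mot3U1CBtrh6PjuDw37ErdLE7vLUDxmJUVeCj16chKCD"/>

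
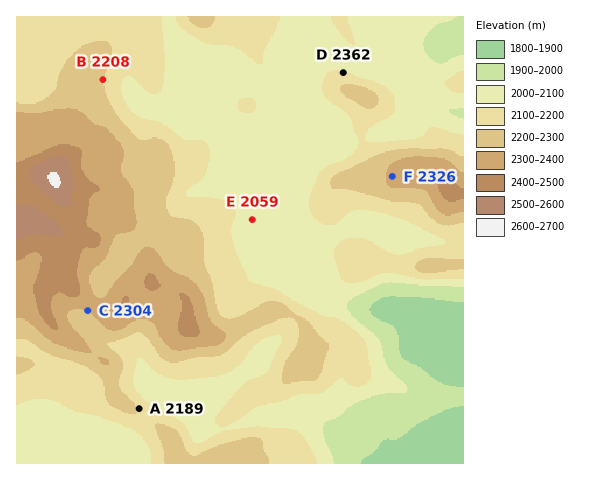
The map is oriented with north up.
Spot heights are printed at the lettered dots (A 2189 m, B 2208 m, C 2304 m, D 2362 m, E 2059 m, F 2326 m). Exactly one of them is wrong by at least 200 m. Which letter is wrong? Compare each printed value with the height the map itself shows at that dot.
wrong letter D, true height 2112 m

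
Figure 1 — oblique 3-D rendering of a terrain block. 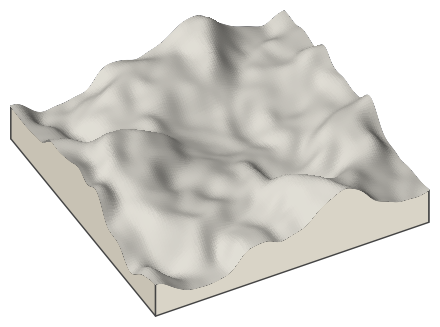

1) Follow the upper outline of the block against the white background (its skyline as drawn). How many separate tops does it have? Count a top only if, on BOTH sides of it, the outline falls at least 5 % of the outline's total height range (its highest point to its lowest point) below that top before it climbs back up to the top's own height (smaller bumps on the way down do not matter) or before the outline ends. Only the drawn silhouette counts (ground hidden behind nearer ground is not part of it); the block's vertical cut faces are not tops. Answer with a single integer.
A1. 2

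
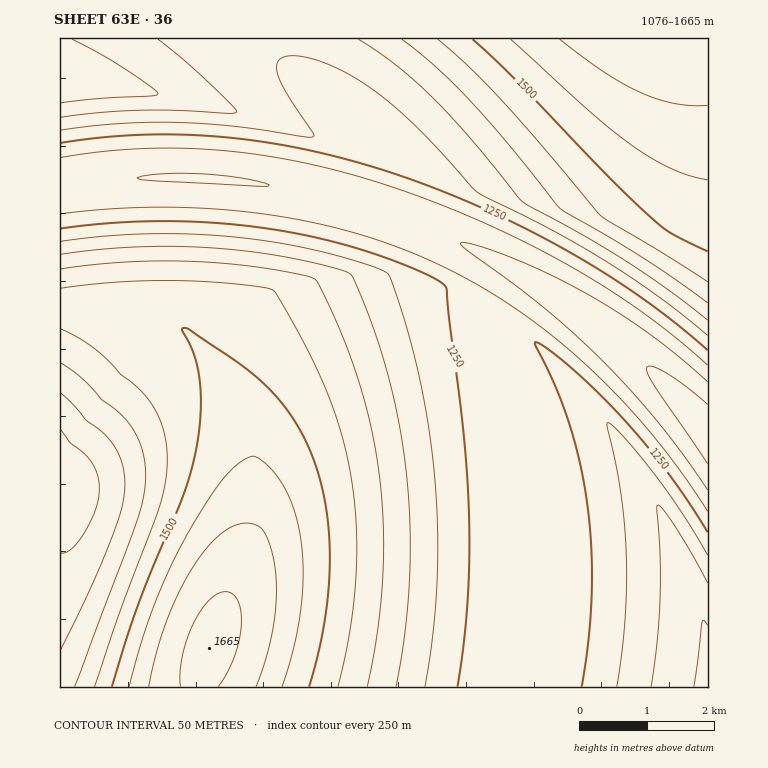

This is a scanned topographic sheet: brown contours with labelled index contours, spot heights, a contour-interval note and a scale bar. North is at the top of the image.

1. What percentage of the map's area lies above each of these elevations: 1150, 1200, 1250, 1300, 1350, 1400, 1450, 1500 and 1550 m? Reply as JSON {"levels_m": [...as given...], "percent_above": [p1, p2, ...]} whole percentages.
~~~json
{"levels_m": [1150, 1200, 1250, 1300, 1350, 1400, 1450, 1500, 1550], "percent_above": [97, 89, 74, 61, 49, 38, 29, 18, 10]}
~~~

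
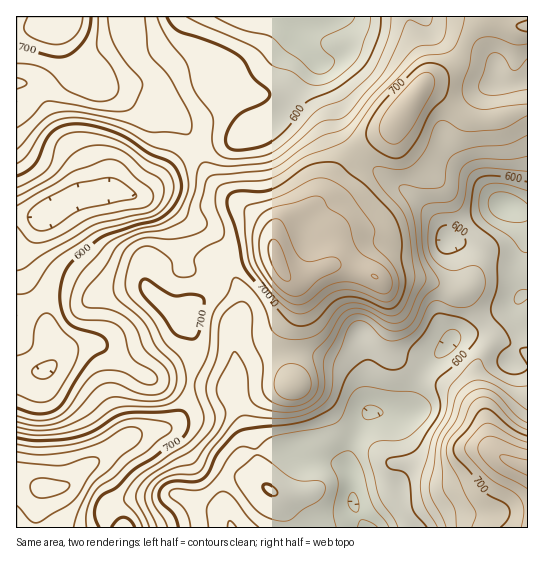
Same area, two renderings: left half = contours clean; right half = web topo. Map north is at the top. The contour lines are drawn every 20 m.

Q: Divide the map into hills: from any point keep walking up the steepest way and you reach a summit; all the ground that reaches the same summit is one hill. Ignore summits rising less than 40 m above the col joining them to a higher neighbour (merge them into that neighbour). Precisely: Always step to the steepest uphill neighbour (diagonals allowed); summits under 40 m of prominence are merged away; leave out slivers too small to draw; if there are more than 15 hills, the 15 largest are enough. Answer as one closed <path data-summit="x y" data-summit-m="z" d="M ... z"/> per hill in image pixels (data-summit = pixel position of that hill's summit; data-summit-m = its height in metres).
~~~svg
<path data-summit="277 257" data-summit-m="786" d="M317 63l-17 20-17 30-14 11-16 5-18 11-26 7-19 9-16 11-24 22-11 7-26-5-34 5-22 11-17 14-11 22-10 14 0 6 9 26 16 24 4 20 7 14 0 14 12-12 27-5 8 3 37 26 16 7 31 1 45 8 4-12 7-10 40-15 23 0 32 9 10 6 9 8 14 37 35 3 4-4 14-37 8-12 21-23-12-20 0-14 13-31-5-36-11-17-14-16-18-16-39-26-21-22-8-16-2-23-10-20-2-12z"/><path data-summit="46 489" data-summit-m="787" d="M19 215l-3 0 1 313 348-1-12-24-1-26-4-10 0-10 4-14 17-33-13-35-9-8-36-14-29-1-40 15-5 4-5 18-2 0-44-8-35-2-18-10-31-22-8-3-27 5-14 15 2-3 0-14-7-14-4-20-16-24-9-26 0-6 10-14 11-22 4-4z"/><path data-summit="55 29" data-summit-m="734" d="M261 16l-244 0-1 198 25 3 33-20 29-5 10-1 26 5 11-7 24-22 16-11 19-9 26-7 10-7 21-8 11-6 10-12 8-16 21-29-29-34z"/><path data-summit="527 467" data-summit-m="765" d="M527 295l-4 0-12 13-14 8-15 12-28 9-27 30-10 18-5 21-5 7-18 2-19-3-2 2-16 29-4 14 0 10 4 10 1 26 13 25 162-1 0-160-14-2-5-3 11-25 8-11z"/><path data-summit="413 99" data-summit-m="737" d="M423 16l-84 0-12 8-26 9-5 5 27 32 2 12 10 20 4 27 10 17 17 17 39 26 18 16 18 21 6 11 4 2 31-23 22-11-11-10-4-6-4-18-1-70 4-12 8-7 0-17-3-6-16-14-16-8-26-6z"/>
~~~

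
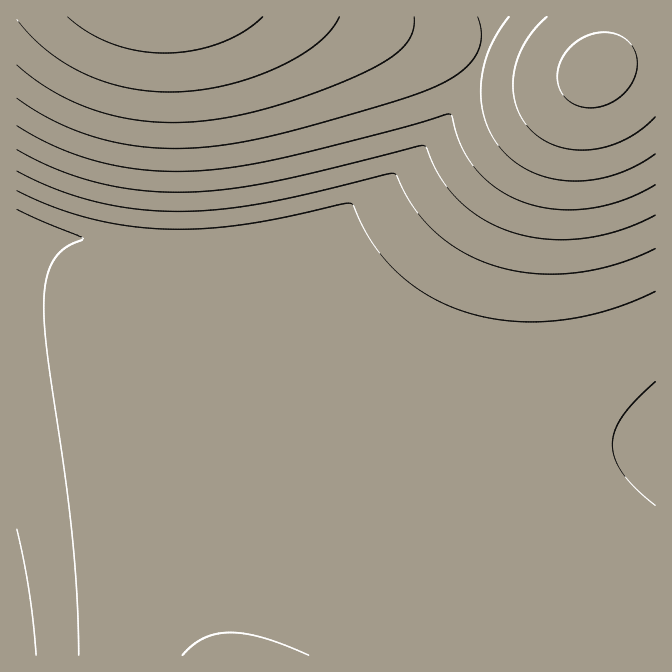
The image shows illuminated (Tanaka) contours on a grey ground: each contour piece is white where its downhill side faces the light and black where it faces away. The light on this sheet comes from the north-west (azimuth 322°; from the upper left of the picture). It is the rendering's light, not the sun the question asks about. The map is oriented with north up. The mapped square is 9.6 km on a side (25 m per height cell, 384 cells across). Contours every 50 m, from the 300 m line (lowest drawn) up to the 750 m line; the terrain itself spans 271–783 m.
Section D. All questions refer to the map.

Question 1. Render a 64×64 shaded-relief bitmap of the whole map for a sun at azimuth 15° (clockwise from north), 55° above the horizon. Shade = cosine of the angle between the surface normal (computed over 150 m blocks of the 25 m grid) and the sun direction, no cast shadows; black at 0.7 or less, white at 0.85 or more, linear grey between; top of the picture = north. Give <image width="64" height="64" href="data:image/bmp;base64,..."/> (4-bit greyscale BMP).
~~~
<image width="64" height="64" href="data:image/bmp;base64,Qk12CAAAAAAAAHYAAAAoAAAAQAAAAEAAAAABAAQAAAAAAAAIAAATCwAAEwsAABAAAAAAAAAAAAAAABEREQAiIiIAMzMzAERERABVVVUAZmZmAHd3dwCIiIgAmZmZAKqqqgC7u7sAzMzMAN3d3QDu7u4A////AJqqq7u7zMzMzMzMzM3d3d3d3d3d3d3d3d3d3d3d3d3dmqqru7vMzMzMzMzMzd3d3d3d3d3d3d3d3d3d3d3d3d2aqqu7u8zMzMzMzMzN3d3d3d3d3d3d3d3d3d3d3d3d3Zqqq7u7zMzMzMzMzM3d3d3d3d3d3d3d3d3d3d3d3d3dmqqru7vMzMzMzMzMzd3d3d3d3d3d3d3d3d3d3d3d3d2aqqu7u8zMzMzMzMzd3d3d3d3d3d3d3d3d3d3d3d3d3Zqqq7u7zMzMzMzMzN3d3d3d3d3d3d3d3d3d3d3d3d3dmqqru7vMzMzMzMzM3d3d3d3d3d3d3d3d3d3d3d3d3d2aqqu7vMzMzMzMzMzd3d3d3d3d3d3d3d3d3d3d3d3d3aqqu7u8zMzMzMzMzM3d3d3d3d3d3d3d3d3d3d3d3d3dqqq7u7zMzMzMzMzMzd3d3d3d3d3d3czMzMzMzd3d3d2qqru7vMzMzMzMzMzN3d3d3d3dzMzMzMzMzMzMzMzN3aqqu7u8zMzMzMzMzM3d3d3dzMzMzMzMzMzMzMzMzMzMqqq7u7zMzMzMzMzMzN3d3MzMzMzMzMzMzMzMzMzMzMyqq7u7zMzMzMzMzMzMzMzMzMzMzMzMzMzMzMzMzMzMzKqru7vMzMzMzMzMzMzMzMzMzMzMzMzMzMzMzMzMzMzMqqu7u8zMzMzMzMzMzMzMzMzMzMzMzMzMzMzMzMzMzMyqq7u7zMzMzMzMzMzMzMzMzMzMzMzMzMzMzMzMzMzMzKq7u7zMzMzMzMzMzMzMzMzMzMzMzMzMzMzMzMzMzMzMqru7vMzMzMzMzMzMzMzMzMzMzMzMzMzMzMzMzMzMzMyqu7u8zMzMzMzMzMzMzMzMzMzMzMzMzMzMzMzMzMzMzKu7u7zMzMzMzMzMzMzMzMzMzMzMzMzMzMzMzMzMzMzMq7u7zMzMzMzMzMzMzMzMzMzMzMzMzMzMzMzMzMzMzMy7u7vMzMzMzMzMzMzMzMzMzMzMzMzMzMzMzMzMzMzMzLu7u8zMzMzMzMzMzMzMzMzMzMzMzMzMy7u7u7u8zMzMu7u8zMzMzMzMzMzMzMzMzMzMzMzMy7u7u7u7u7u7u8y7u7zMzMzMzMzMzMzMzMzMzMzMzLu7u7u7u7u7u7u7u7u7zMzMzMzMzMzMzMzMzMzMzMy7u7u7u7u7u7u7u7u7u7vMzMzMzMzMzMzMzMzMzMzMu7u7u7u7u7qqu7u7u7u7u8zMzMzMzMzMzMzMzMzMzMu7u7u7uqqqqqqqqqq7u7u8zMzMzMzMzMzMzMzMzMzMu7u7u7qqqqqqqqqqqqqru7zMzMzMzMzMzMzMzMzMzMu7u7u6qqqqqqqqqqqqqqq7zMzMzMzMzMzMzMzMzMzMu7u7uqqqqqmZmZmZmZmqqrvMzMzMzMzMzMzMzMzMzMu7u7uqqqqZmZmZmZmZmZmavMzMzMzMzMzMzMzMzMzMu7u7uqqqqZmZmYiIiImZmZnMzMzMzMzMzMzMzMzMzMy7u7uqqqmZmZiIiIiIiIiJmczMzMzMzMzMzMzMzMzMy7u7uqqqmZmYiIiIiIiIiIiJzMzMzMzMzMzMzMzMzMzLu7u6qqmZmIiIh3d3d3d3iIjMzMzMzMzMzMzMzMzMzLu7u6qqmZmIiId3d3d3d3d3iMzMzMzMzMzMzMzMzMzMu7u6qqqZmIiHd3d2ZmZmd3d3zMzMzMy7qqmaqqu8zMy7u7qqqZmYiHd3dmZmZmZmZ3fMzMuph2VEMzNEVniau7u7uqqpmYiId3dmZmZmZmZmd8y6hkMRAAAAAAAREjVomru6qpmZiId3dmZmZVVVZmZnqGMQAAAAAAAAARERESNGiqqqmZmIh3dmZmVVVVVWZmZCAAAAAAABERERERERERI2iaqZmIh3d2ZmVVVVVVVmZgAAAAABEREREREiIiIRERI2iZmYiHd3ZmZVVVVVVVZmAAAAERERESIiIiIiIiIiIhJGiZiId3dmZlVVVVVVVmYAARERESIiIiIiIiIiIiIiIiNXmYiHd2ZmZVVVVVVWZhERERIiIiIjMzMzMzMzMzMiIiR4iId3dmZmVVVVVmZmEREiIiIjMzMzMzMzMzMzMzMzIkeIiHd3ZmZmZmZmZmYSIiIjMzMzM0REREREREREQzMzNHiIh3d3ZmZmZmZmdyIiMzMzNEREREREREREREREREQzR4iId3d3d3d3d3d3IzMzM0RERERFVVVVVVVVVVVURERFiIiIh3d3d3d3d4gzMzRERERVVVVVVVVVVVVVVVVVVVVomIiIiIiIiIiIiDNERERFVVVVVWZmZmZmZmZmZmZmVVeZmZmIiIiJmZmZRERFVVVVVWZmZmZmZmd3d3d3dmZmZpmZmZmZmZmZmqpEVVVVVWZmZmZmd3d3d3d3d3d3d3d3iqqqqqqqqqqqqlVVVWZmZmZnd3d3d3d4iIiIiIiIiIiKuqqru7u7u7u7VVZmZmZnd3d3d3iIiIiIiIiZmZmZmZm7u7u7zMzMzMxmZmZnd3d3d4iIiIiIiZmZmZmZmqqqqrzMzMzM3d3d3WZmd3d3d4iIiIiImZmZmZmqqqqqq7u7vczN3d3d3u7uZ3d3d3iIiIiImZmZmZmqqqqqu7u7zMzN3d3e7u7u7u53d3eIiIiImZmZmZqqqqqqu7u7zMzM3d7u7u7v/////3d3iIiIiJmZmZmaqqqqqru7u8zMzN3d3u7u7///////"/>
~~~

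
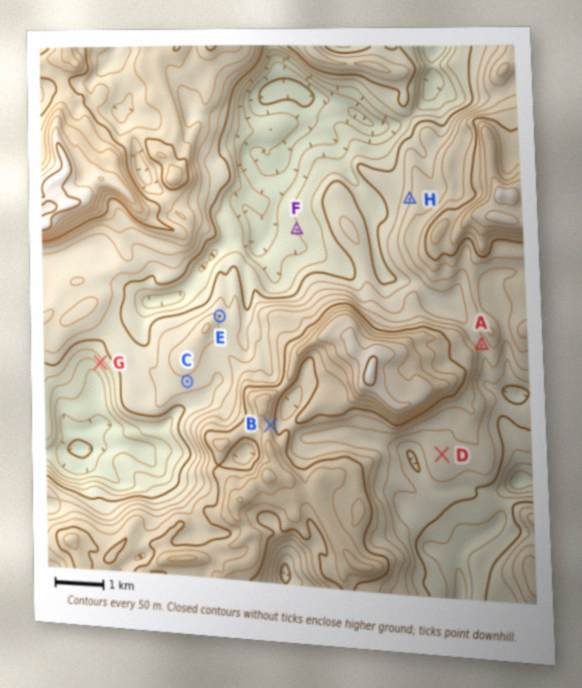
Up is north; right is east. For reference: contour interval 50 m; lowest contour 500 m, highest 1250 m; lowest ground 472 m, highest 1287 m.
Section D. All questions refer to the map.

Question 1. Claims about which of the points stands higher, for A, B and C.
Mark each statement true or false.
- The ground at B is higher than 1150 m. false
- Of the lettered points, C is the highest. false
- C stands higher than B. false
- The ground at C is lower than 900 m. true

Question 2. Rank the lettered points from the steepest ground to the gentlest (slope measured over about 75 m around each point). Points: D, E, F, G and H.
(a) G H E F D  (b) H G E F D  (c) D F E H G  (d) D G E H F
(a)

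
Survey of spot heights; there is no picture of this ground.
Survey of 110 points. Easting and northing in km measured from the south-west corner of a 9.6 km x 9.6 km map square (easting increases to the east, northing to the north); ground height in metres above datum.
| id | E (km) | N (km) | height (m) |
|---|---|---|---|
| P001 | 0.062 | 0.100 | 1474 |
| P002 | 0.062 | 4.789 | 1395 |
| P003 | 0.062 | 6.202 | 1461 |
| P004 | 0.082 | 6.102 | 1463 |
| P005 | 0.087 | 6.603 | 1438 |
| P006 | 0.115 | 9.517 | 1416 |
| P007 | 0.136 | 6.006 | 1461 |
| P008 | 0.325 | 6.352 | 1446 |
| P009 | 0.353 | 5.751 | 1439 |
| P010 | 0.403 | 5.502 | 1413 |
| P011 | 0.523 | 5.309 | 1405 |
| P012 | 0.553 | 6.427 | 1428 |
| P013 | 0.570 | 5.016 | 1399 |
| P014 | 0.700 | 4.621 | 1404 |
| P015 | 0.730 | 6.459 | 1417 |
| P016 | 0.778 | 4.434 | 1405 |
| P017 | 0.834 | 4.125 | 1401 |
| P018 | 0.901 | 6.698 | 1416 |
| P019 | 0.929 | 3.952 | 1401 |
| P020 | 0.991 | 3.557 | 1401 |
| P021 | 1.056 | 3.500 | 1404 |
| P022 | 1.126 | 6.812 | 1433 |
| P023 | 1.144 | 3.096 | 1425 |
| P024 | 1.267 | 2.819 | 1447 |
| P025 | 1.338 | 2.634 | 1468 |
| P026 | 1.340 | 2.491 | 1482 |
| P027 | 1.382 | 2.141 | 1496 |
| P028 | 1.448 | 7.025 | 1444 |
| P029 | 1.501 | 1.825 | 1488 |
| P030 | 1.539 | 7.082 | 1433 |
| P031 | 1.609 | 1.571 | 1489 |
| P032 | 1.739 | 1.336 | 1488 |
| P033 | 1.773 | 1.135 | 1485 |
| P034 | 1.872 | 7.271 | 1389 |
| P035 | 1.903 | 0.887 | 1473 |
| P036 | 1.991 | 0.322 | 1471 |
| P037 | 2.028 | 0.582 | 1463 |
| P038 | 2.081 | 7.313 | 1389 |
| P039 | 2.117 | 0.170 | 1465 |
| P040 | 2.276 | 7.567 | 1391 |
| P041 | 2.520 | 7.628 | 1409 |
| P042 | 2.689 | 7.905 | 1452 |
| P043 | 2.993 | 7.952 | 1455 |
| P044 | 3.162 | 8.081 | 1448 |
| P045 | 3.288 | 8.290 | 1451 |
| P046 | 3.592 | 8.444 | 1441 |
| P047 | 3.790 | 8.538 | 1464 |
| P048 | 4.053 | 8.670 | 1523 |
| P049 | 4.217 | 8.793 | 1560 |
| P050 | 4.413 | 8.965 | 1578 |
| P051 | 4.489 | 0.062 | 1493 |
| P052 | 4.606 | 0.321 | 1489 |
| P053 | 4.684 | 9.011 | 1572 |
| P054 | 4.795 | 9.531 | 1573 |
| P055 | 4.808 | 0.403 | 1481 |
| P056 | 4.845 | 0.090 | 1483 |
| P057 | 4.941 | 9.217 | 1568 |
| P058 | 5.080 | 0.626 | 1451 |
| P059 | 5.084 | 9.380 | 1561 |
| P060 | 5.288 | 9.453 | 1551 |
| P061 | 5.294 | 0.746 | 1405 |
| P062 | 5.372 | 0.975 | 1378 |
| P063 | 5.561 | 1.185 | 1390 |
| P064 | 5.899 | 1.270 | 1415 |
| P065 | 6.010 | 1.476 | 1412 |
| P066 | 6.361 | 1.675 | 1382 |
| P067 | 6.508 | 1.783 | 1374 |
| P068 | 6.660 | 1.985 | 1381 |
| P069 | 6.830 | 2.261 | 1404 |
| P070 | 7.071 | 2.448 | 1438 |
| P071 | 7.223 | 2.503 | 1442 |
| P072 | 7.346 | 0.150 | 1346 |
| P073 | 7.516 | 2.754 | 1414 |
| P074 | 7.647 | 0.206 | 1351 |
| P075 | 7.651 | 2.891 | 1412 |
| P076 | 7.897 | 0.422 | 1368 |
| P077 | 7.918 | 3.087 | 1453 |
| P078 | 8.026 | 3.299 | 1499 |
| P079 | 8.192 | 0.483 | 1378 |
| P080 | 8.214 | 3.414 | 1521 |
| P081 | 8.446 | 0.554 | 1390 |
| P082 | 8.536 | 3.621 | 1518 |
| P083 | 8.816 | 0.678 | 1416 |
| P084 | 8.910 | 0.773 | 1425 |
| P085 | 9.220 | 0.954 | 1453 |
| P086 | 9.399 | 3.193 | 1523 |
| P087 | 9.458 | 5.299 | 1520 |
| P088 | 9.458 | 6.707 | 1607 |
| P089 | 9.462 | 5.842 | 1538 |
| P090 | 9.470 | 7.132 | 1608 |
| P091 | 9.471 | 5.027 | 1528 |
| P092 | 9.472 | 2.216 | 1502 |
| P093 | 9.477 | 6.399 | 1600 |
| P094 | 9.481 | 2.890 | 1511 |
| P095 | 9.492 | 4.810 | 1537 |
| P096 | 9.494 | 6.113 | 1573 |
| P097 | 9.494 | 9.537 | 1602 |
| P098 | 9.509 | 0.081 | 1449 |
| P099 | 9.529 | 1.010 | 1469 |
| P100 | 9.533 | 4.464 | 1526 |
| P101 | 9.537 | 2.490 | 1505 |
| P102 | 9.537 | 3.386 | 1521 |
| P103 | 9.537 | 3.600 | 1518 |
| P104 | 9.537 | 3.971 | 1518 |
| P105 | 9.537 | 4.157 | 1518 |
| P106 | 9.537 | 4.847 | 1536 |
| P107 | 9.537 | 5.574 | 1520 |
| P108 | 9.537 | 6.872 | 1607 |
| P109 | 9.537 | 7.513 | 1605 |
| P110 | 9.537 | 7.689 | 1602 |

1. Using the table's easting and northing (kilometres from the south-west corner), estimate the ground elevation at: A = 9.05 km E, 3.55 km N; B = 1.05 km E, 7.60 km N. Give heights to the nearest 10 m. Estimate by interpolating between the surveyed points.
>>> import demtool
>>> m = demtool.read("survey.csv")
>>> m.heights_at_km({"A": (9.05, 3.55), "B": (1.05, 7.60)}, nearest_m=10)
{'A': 1530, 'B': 1440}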